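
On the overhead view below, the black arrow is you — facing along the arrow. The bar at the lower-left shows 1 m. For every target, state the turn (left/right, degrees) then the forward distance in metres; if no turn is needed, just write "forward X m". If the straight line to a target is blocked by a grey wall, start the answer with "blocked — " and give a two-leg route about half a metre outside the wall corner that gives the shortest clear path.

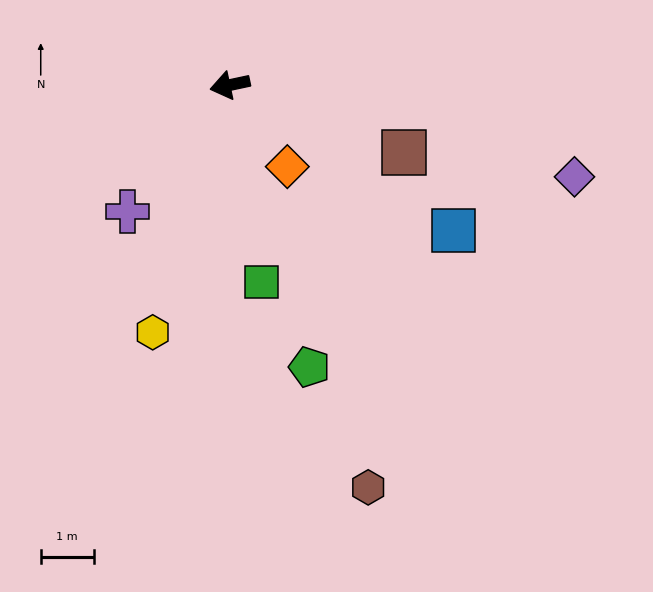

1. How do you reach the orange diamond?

turn left 113°, forward 1.9 m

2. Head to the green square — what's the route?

turn left 87°, forward 3.8 m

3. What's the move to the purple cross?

turn left 39°, forward 3.1 m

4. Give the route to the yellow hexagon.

turn left 61°, forward 4.9 m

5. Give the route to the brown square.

turn left 147°, forward 3.5 m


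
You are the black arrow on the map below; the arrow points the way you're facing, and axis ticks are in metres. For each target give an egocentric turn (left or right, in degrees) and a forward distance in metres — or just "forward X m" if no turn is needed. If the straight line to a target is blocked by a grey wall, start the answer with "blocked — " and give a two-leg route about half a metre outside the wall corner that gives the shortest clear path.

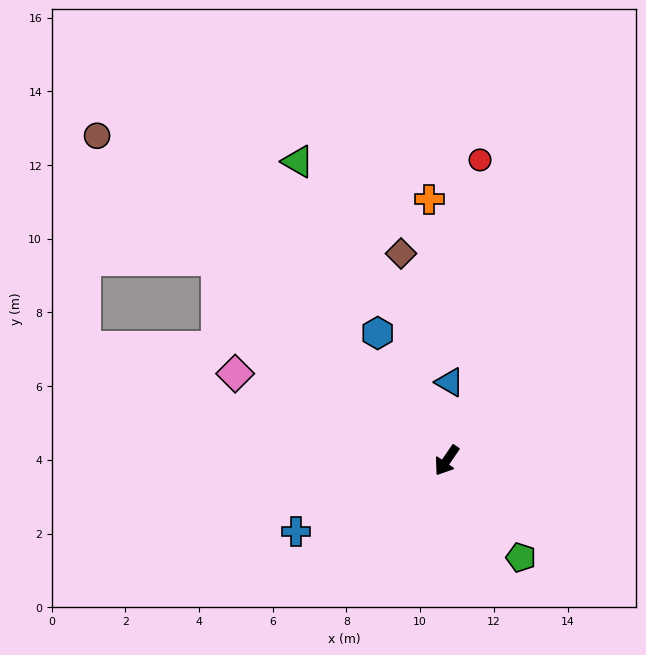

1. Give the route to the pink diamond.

turn right 78°, forward 6.2 m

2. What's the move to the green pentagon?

turn left 72°, forward 3.3 m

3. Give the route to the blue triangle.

turn right 148°, forward 2.1 m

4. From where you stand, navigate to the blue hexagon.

turn right 117°, forward 3.9 m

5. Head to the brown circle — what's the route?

turn right 98°, forward 12.9 m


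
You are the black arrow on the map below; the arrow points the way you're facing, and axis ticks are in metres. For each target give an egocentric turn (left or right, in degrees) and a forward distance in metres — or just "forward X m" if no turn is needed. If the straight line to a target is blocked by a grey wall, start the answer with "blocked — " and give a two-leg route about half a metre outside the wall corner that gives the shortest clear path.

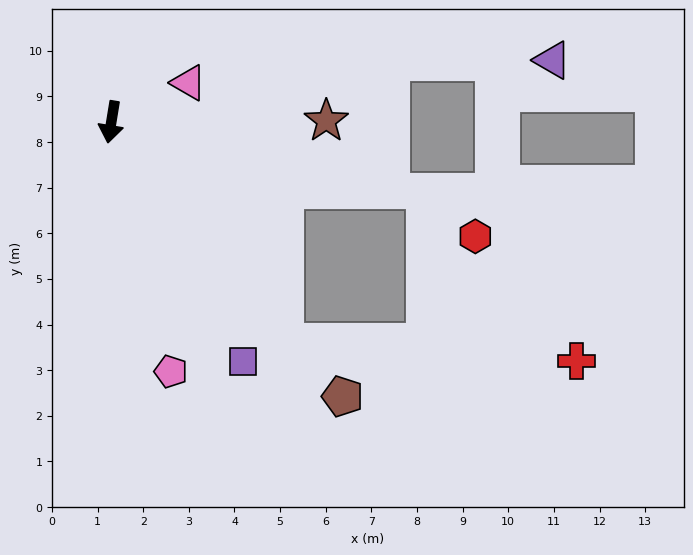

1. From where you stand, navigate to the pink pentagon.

turn left 23°, forward 5.6 m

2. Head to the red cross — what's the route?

blocked — turn left 47°, forward 6.1 m, then turn left 49°, forward 6.4 m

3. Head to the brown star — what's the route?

turn left 100°, forward 4.7 m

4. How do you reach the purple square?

turn left 38°, forward 6.0 m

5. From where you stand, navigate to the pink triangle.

turn left 126°, forward 1.9 m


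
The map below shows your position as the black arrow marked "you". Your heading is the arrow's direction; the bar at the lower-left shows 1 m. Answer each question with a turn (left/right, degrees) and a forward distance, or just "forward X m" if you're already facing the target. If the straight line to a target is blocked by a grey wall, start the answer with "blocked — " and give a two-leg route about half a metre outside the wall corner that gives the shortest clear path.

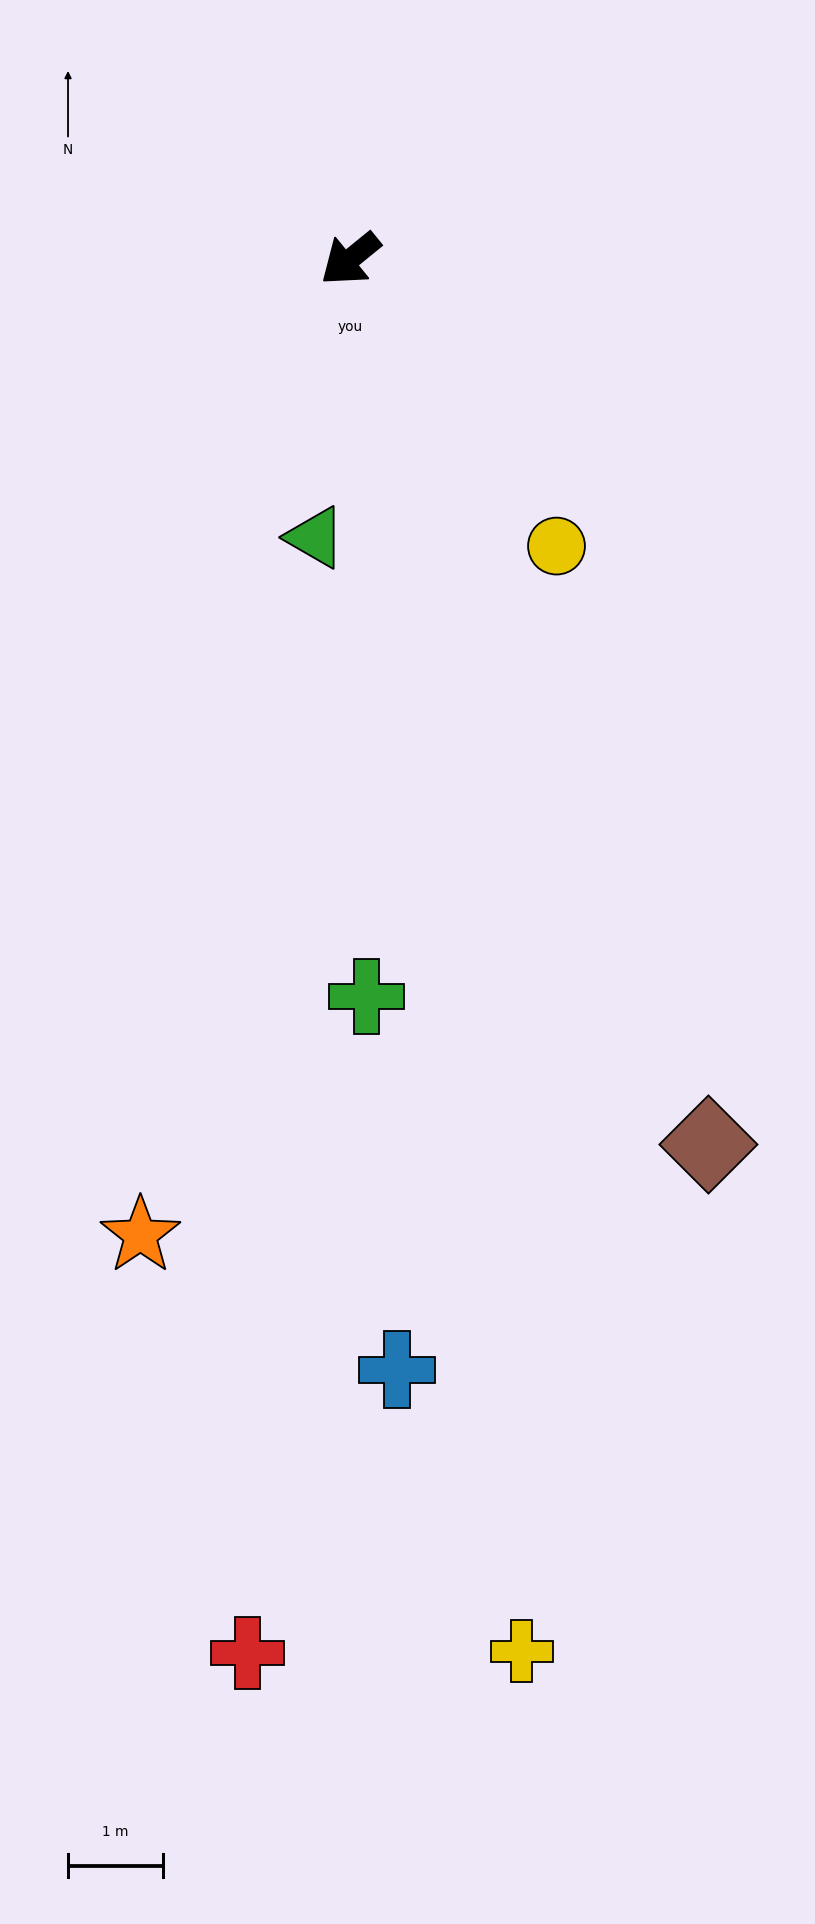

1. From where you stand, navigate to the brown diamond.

turn left 73°, forward 10.0 m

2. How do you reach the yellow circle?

turn left 87°, forward 3.7 m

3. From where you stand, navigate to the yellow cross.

turn left 58°, forward 14.7 m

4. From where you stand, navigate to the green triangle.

turn left 44°, forward 2.9 m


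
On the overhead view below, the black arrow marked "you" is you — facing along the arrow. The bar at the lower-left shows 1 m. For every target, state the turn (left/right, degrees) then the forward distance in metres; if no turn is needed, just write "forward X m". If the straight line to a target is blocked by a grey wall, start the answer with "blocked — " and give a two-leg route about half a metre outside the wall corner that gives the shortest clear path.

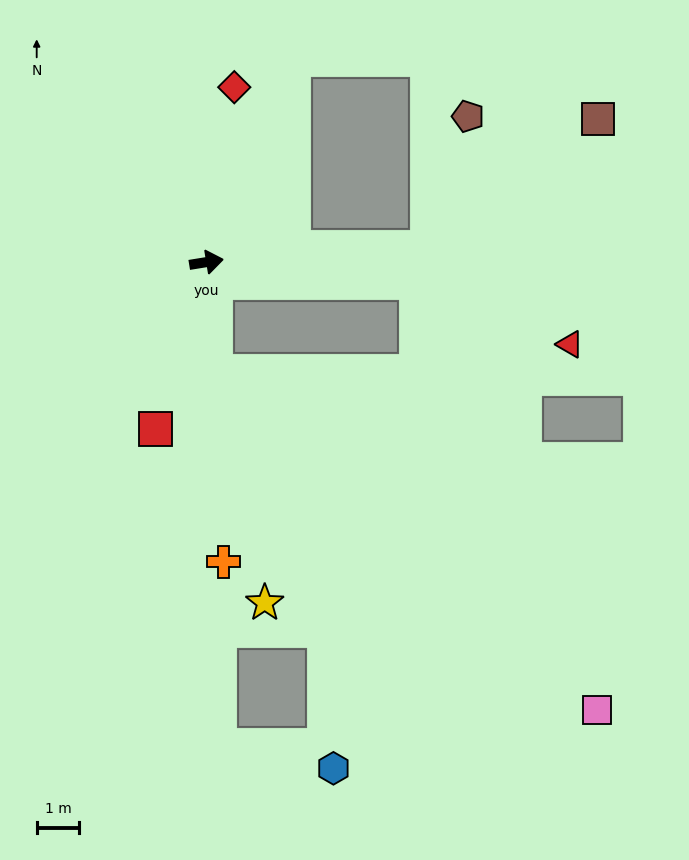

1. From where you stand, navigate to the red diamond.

turn left 72°, forward 4.2 m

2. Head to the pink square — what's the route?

blocked — turn right 95°, forward 2.6 m, then turn left 44°, forward 12.0 m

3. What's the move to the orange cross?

turn right 96°, forward 7.0 m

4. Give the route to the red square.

turn right 116°, forward 4.1 m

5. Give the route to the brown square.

blocked — turn right 5°, forward 5.2 m, then turn left 33°, forward 5.0 m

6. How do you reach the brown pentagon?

blocked — turn right 5°, forward 5.2 m, then turn left 69°, forward 3.2 m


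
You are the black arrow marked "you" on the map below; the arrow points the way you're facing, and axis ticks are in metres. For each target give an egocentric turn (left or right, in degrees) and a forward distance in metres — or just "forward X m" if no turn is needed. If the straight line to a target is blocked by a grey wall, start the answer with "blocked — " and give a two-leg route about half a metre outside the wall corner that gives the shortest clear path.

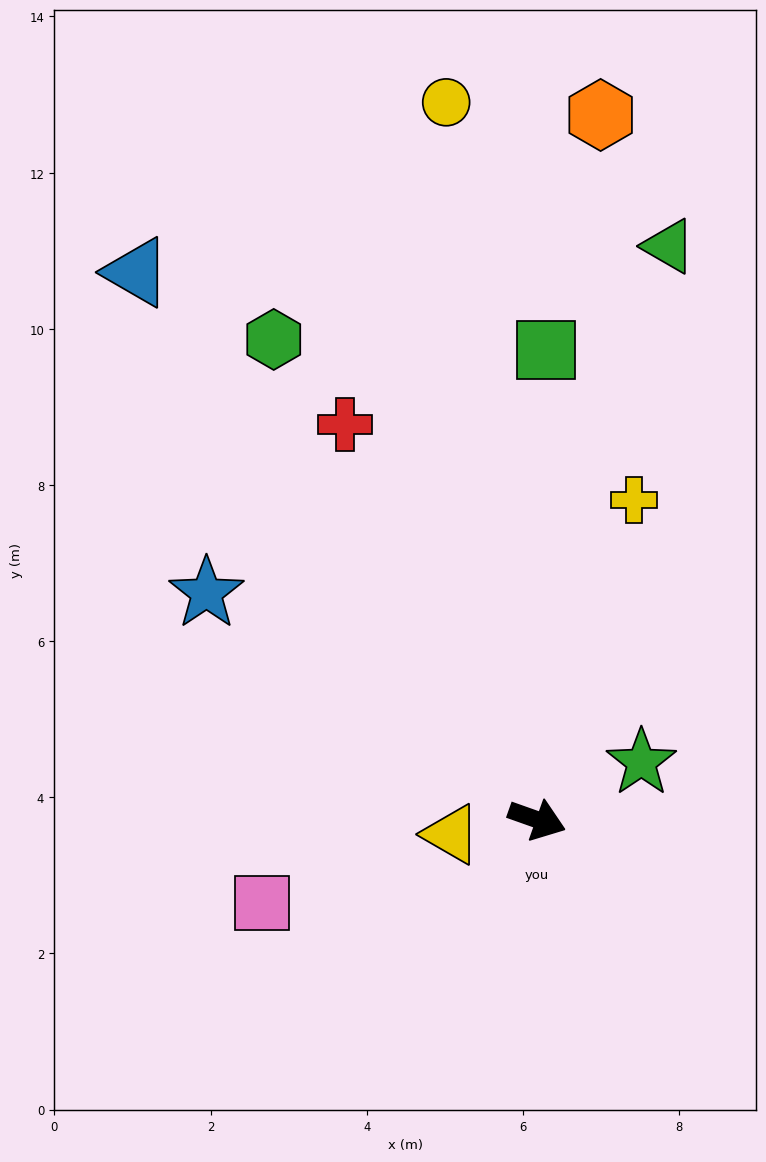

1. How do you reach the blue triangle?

turn left 146°, forward 8.7 m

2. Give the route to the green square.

turn left 108°, forward 6.0 m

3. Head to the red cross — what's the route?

turn left 135°, forward 5.6 m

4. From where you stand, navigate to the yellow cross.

turn left 93°, forward 4.3 m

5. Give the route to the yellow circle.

turn left 117°, forward 9.3 m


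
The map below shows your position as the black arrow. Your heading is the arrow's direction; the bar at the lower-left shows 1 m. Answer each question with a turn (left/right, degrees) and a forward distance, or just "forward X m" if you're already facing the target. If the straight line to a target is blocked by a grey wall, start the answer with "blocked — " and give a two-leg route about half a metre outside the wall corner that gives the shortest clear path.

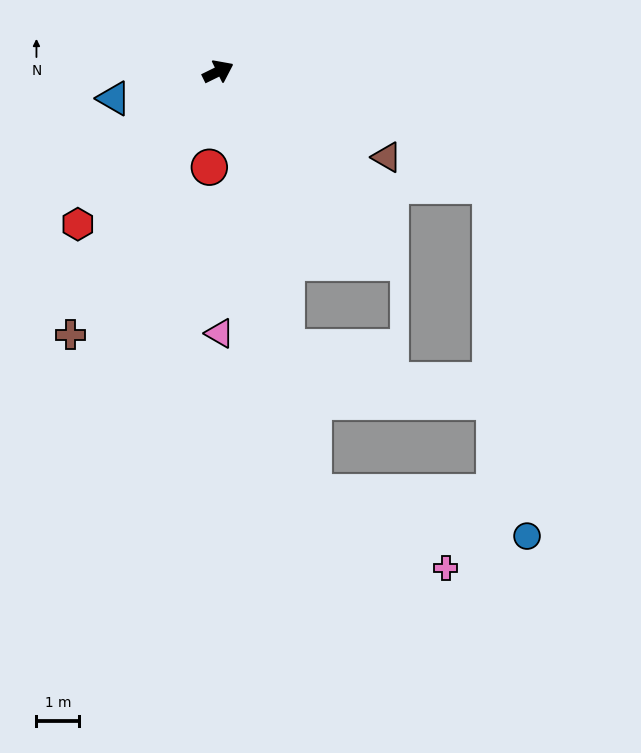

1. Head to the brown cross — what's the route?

turn right 145°, forward 7.1 m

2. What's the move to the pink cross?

blocked — turn right 103°, forward 10.1 m, then turn left 47°, forward 3.6 m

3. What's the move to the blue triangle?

turn left 168°, forward 2.5 m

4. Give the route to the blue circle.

blocked — turn right 103°, forward 10.1 m, then turn left 65°, forward 5.1 m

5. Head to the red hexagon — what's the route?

turn right 159°, forward 4.9 m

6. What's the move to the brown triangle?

turn right 53°, forward 4.4 m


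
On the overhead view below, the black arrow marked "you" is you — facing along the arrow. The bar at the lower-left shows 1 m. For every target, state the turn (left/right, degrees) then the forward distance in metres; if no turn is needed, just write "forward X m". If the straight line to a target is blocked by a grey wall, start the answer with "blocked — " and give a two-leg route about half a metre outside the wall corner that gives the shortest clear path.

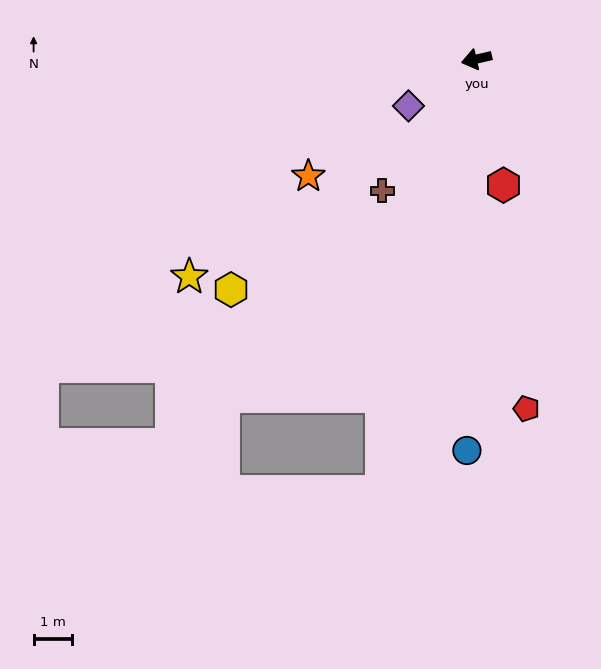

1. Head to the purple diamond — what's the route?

turn left 22°, forward 2.2 m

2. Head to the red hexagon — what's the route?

turn left 89°, forward 3.4 m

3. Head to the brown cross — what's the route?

turn left 41°, forward 4.2 m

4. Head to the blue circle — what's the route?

turn left 76°, forward 10.2 m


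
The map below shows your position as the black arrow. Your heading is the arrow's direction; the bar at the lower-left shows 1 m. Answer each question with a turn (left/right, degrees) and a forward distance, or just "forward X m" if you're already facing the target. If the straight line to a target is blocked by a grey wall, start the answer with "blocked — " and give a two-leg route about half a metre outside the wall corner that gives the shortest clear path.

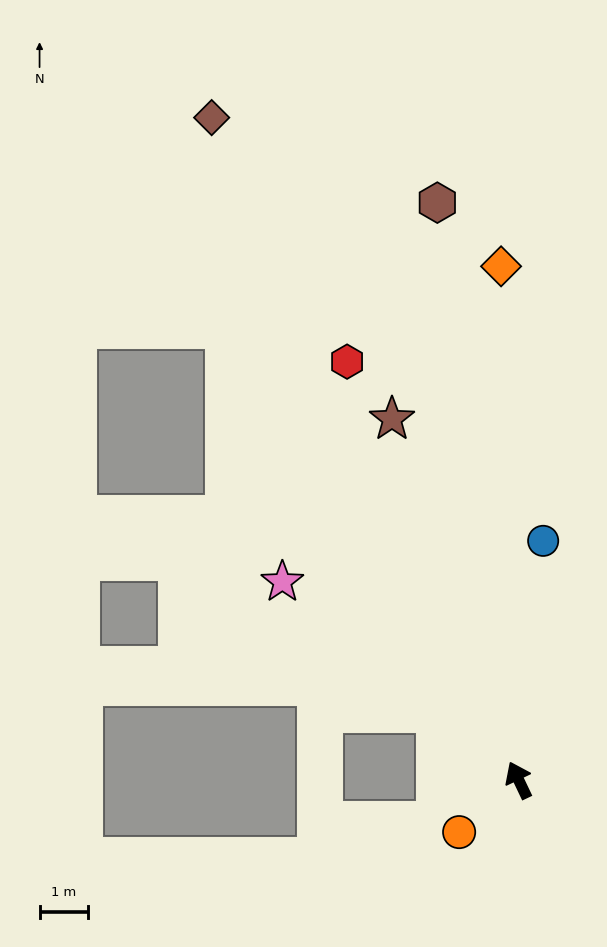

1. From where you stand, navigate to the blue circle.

turn right 31°, forward 4.9 m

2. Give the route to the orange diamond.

turn right 23°, forward 10.6 m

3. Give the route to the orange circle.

turn left 106°, forward 1.6 m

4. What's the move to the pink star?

turn left 25°, forward 6.3 m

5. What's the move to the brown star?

turn right 6°, forward 7.9 m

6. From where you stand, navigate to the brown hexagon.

turn right 17°, forward 12.0 m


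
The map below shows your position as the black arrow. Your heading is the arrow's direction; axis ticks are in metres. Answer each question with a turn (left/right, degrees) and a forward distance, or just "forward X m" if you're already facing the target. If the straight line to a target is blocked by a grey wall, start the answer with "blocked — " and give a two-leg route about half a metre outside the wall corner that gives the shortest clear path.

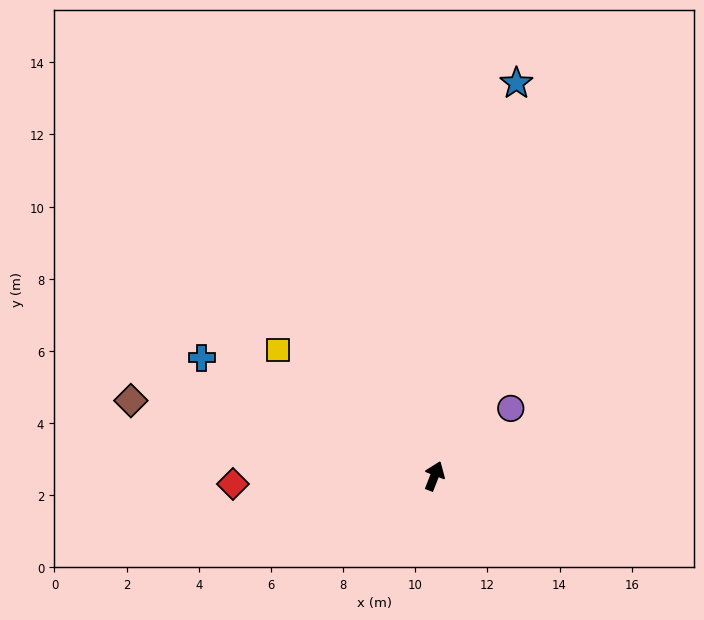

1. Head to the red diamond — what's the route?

turn left 114°, forward 5.6 m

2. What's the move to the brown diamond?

turn left 97°, forward 8.7 m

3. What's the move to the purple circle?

turn right 27°, forward 2.8 m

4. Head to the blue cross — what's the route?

turn left 85°, forward 7.2 m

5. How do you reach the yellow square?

turn left 72°, forward 5.6 m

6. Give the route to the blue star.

turn left 10°, forward 11.1 m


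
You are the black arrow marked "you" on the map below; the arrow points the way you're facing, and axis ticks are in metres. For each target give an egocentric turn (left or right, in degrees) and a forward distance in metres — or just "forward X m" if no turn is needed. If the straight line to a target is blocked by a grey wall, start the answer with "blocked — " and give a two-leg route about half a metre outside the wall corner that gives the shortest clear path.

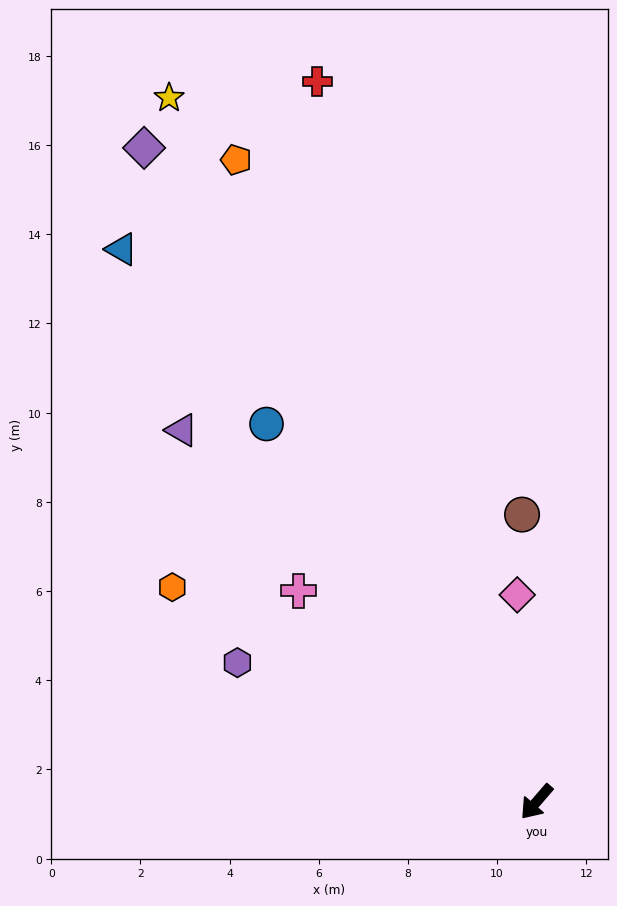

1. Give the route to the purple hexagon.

turn right 74°, forward 7.4 m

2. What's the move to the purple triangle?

turn right 96°, forward 11.5 m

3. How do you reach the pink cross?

turn right 91°, forward 7.1 m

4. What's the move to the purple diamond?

turn right 108°, forward 17.1 m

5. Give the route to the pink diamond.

turn right 134°, forward 4.7 m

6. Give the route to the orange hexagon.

turn right 80°, forward 9.5 m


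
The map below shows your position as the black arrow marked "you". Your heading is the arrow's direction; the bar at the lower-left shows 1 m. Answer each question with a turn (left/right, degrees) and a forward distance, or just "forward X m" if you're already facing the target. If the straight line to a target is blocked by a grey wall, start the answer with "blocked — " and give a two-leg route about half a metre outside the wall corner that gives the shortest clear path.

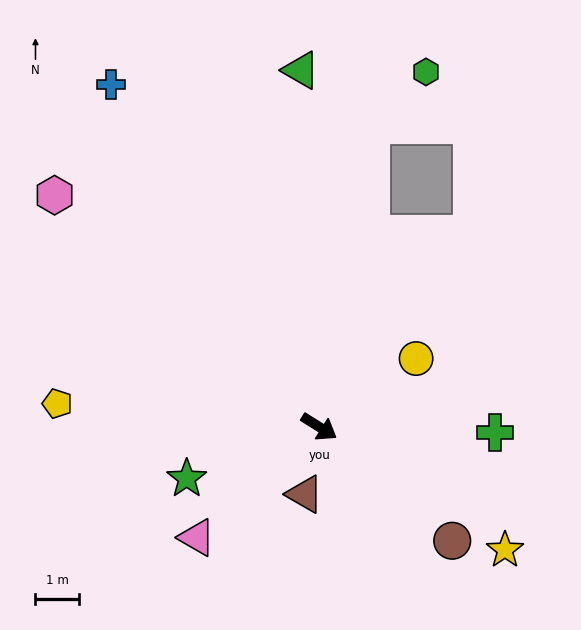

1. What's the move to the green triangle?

turn left 125°, forward 8.2 m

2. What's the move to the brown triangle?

turn right 70°, forward 1.6 m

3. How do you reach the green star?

turn right 127°, forward 3.3 m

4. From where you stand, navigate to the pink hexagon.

turn left 171°, forward 8.1 m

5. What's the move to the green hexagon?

blocked — turn left 112°, forward 7.1 m, then turn right 36°, forward 1.8 m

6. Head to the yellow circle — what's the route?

turn left 67°, forward 2.7 m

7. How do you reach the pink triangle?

turn right 106°, forward 3.8 m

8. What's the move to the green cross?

turn left 30°, forward 4.1 m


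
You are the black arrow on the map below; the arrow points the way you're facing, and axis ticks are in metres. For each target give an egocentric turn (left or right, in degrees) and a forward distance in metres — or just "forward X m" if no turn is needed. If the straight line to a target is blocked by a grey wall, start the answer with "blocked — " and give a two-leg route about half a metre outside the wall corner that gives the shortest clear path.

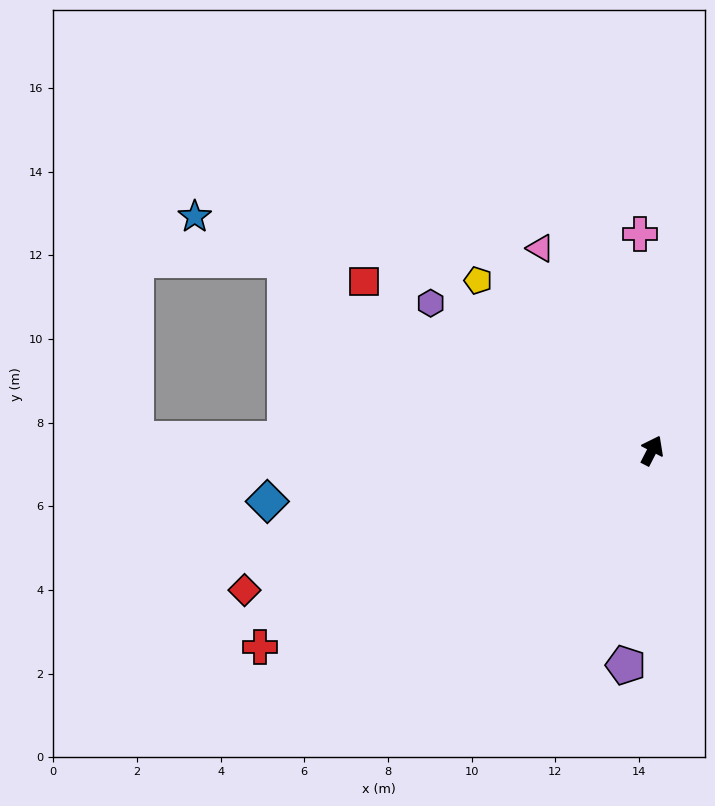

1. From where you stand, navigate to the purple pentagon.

turn right 160°, forward 5.2 m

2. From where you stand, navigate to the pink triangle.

turn left 56°, forward 5.5 m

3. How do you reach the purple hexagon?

turn left 84°, forward 6.4 m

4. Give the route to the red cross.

turn left 144°, forward 10.5 m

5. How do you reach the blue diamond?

turn left 125°, forward 9.3 m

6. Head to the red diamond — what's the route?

turn left 136°, forward 10.3 m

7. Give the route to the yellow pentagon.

turn left 73°, forward 5.8 m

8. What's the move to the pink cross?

turn left 30°, forward 5.2 m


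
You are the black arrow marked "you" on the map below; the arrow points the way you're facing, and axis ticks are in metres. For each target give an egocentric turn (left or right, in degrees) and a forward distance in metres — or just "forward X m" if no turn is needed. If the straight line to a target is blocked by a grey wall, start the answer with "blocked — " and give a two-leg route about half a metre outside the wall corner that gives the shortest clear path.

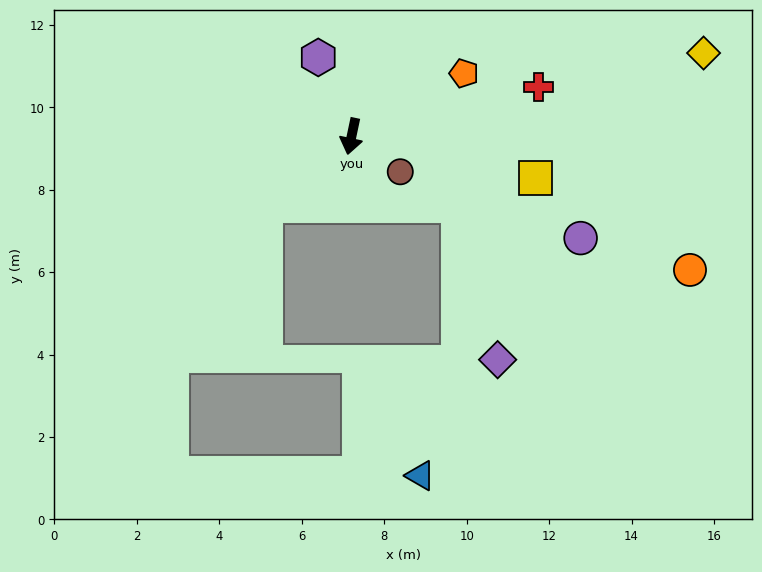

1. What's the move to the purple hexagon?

turn right 145°, forward 2.1 m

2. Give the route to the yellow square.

turn left 89°, forward 4.6 m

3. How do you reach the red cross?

turn left 117°, forward 4.7 m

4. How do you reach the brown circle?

turn left 66°, forward 1.5 m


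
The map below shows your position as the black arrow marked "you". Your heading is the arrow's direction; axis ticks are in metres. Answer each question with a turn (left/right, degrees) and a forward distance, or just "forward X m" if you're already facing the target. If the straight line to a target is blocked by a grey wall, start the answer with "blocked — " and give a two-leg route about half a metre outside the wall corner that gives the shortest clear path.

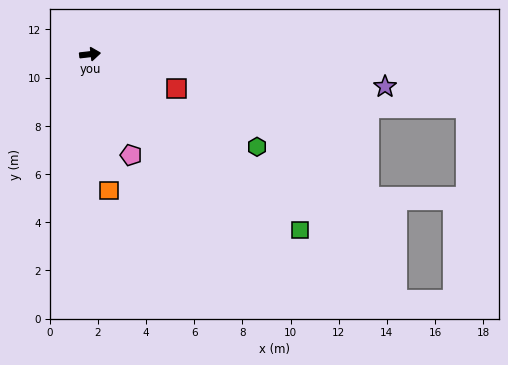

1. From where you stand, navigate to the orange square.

turn right 89°, forward 5.7 m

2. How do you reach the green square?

turn right 46°, forward 11.4 m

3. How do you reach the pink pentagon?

turn right 74°, forward 4.5 m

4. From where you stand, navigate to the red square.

turn right 28°, forward 3.9 m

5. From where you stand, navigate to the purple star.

turn right 13°, forward 12.3 m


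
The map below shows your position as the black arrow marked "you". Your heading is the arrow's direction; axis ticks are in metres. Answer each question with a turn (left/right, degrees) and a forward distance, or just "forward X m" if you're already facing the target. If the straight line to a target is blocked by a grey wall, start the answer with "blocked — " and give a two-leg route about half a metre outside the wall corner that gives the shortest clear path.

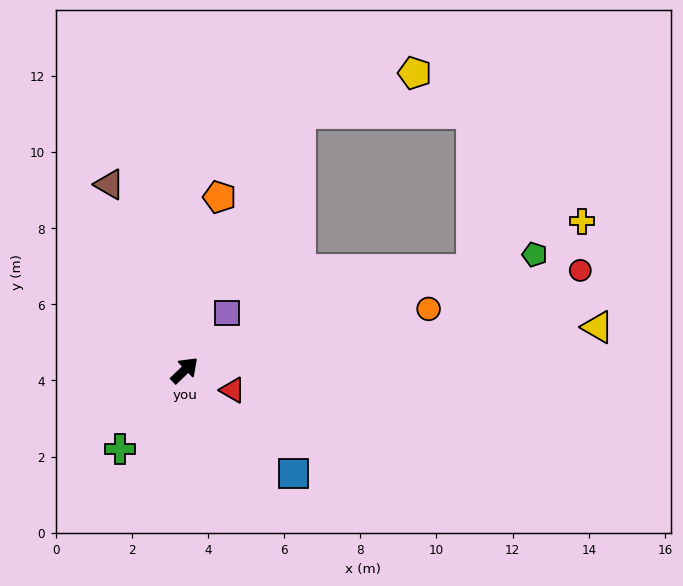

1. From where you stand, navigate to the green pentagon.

turn right 25°, forward 9.7 m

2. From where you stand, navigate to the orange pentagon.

turn left 35°, forward 4.6 m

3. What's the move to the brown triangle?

turn left 68°, forward 5.3 m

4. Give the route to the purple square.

turn left 9°, forward 1.9 m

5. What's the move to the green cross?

turn right 173°, forward 2.7 m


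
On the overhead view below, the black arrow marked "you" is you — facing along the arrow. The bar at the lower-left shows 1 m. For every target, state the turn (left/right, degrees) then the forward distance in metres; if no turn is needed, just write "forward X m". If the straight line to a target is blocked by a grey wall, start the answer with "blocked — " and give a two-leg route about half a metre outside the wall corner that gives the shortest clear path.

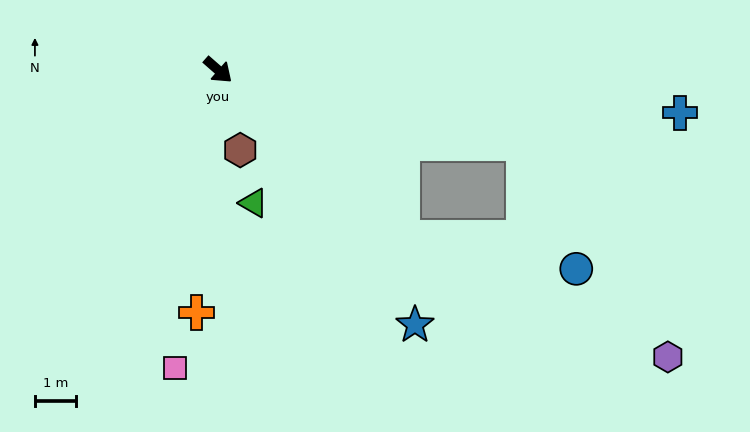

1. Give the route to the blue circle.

blocked — forward 6.1 m, then turn left 31°, forward 4.3 m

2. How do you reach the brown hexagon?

turn right 33°, forward 2.0 m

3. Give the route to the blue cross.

turn left 36°, forward 11.4 m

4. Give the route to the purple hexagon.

blocked — forward 6.1 m, then turn left 17°, forward 7.1 m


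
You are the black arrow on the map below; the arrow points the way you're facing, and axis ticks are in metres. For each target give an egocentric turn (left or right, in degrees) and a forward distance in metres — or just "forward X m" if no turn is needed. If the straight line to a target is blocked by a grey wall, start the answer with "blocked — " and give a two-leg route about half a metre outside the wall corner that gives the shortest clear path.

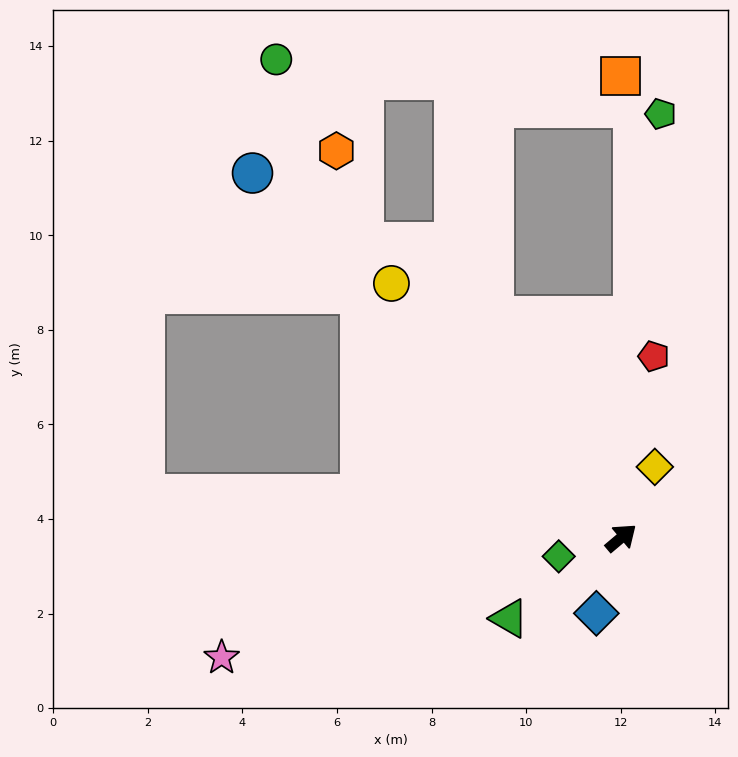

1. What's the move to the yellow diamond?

turn left 24°, forward 1.7 m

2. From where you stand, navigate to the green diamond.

turn left 156°, forward 1.4 m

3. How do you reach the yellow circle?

turn left 92°, forward 7.2 m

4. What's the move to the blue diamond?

turn right 148°, forward 1.7 m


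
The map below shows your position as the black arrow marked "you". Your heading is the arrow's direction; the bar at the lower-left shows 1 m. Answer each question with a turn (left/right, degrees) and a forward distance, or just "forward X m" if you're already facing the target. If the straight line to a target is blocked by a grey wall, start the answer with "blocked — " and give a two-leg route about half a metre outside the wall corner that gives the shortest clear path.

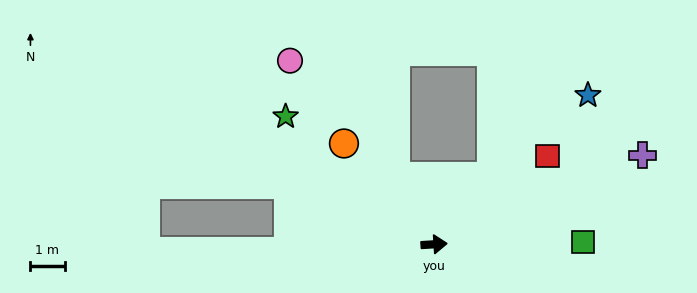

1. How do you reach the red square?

turn left 34°, forward 4.2 m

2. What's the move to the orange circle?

turn left 128°, forward 4.0 m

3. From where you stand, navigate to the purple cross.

turn left 20°, forward 6.6 m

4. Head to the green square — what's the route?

turn right 3°, forward 4.4 m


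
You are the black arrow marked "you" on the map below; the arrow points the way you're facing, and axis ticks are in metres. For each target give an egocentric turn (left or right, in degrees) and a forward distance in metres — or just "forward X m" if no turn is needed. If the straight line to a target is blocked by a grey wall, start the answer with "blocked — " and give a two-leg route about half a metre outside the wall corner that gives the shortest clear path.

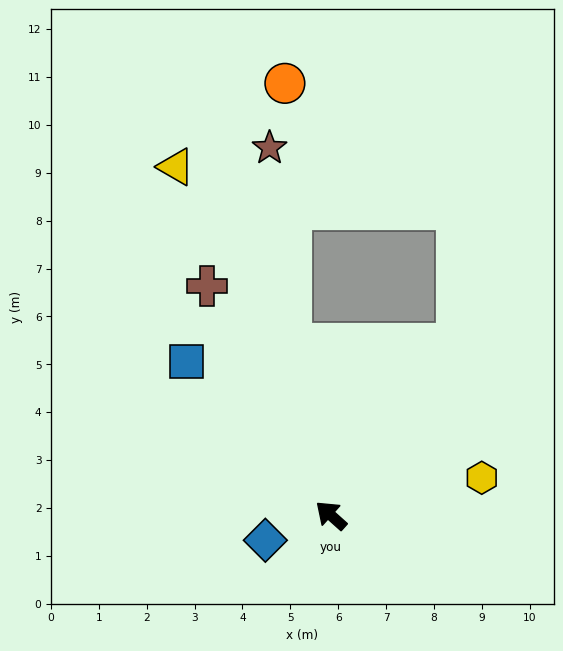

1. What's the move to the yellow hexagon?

turn right 124°, forward 3.2 m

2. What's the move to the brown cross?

turn right 20°, forward 5.4 m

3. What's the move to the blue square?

turn right 5°, forward 4.4 m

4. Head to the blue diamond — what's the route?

turn left 63°, forward 1.5 m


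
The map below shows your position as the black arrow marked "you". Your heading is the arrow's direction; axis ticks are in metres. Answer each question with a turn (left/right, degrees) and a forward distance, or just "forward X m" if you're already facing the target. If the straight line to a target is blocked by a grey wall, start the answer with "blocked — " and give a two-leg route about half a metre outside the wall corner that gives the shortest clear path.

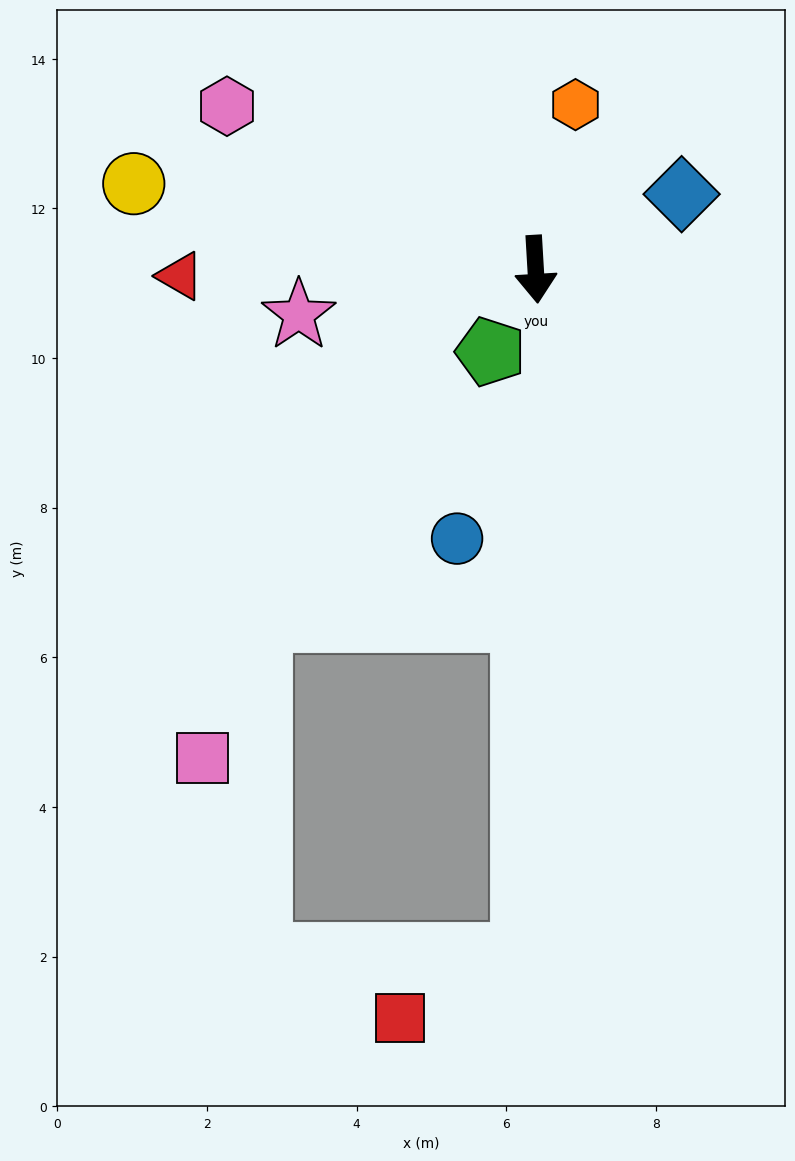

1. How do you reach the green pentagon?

turn right 32°, forward 1.3 m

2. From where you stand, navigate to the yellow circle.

turn right 105°, forward 5.5 m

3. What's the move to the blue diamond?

turn left 114°, forward 2.2 m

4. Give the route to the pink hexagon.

turn right 121°, forward 4.7 m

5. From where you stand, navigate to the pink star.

turn right 82°, forward 3.2 m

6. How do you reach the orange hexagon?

turn left 163°, forward 2.3 m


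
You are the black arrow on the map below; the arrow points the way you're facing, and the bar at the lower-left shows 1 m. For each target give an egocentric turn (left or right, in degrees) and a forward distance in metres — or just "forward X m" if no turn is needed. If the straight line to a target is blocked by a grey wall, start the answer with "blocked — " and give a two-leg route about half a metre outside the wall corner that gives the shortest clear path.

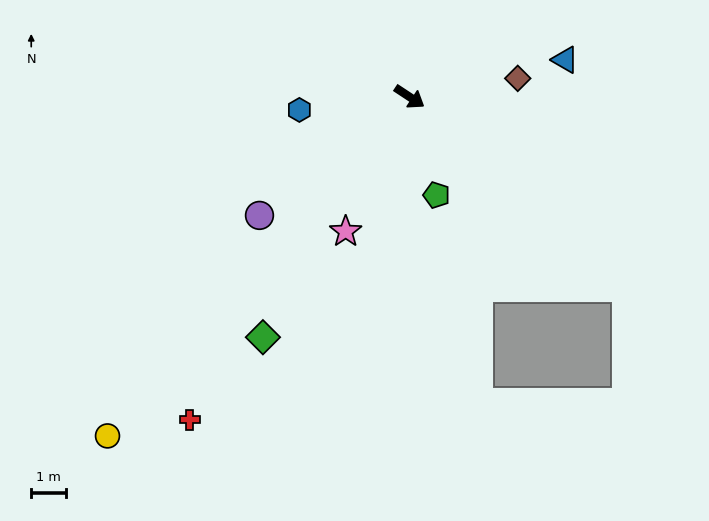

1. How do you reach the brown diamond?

turn left 43°, forward 3.1 m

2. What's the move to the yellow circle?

turn right 98°, forward 13.0 m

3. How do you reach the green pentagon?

turn right 41°, forward 2.9 m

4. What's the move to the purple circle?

turn right 108°, forward 5.5 m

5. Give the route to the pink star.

turn right 82°, forward 4.3 m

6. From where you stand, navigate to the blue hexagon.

turn right 140°, forward 3.2 m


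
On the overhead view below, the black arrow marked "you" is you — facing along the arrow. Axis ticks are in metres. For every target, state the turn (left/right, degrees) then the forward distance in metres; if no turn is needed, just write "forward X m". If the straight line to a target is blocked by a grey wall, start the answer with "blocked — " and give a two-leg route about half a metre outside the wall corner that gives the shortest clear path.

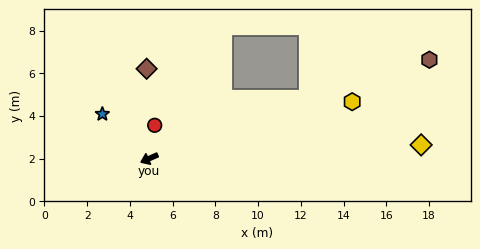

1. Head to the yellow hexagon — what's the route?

turn left 172°, forward 9.9 m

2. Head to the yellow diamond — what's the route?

turn left 159°, forward 12.7 m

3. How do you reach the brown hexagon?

turn left 176°, forward 13.9 m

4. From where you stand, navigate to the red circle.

turn right 123°, forward 1.6 m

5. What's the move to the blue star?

turn right 67°, forward 3.0 m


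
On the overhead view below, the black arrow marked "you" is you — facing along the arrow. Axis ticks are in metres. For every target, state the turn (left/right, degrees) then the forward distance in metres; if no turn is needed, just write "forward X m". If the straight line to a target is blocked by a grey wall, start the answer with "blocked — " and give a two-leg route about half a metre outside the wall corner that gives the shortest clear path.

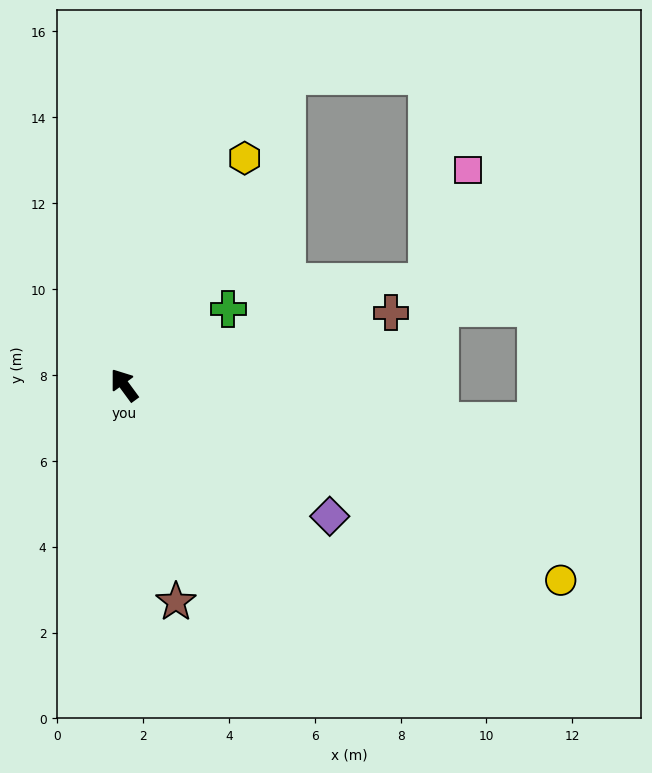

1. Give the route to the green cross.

turn right 90°, forward 3.0 m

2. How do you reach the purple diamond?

turn right 159°, forward 5.7 m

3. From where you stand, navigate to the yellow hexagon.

turn right 64°, forward 6.0 m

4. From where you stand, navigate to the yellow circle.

turn right 150°, forward 11.1 m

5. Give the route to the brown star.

turn left 157°, forward 5.2 m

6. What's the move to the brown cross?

turn right 111°, forward 6.4 m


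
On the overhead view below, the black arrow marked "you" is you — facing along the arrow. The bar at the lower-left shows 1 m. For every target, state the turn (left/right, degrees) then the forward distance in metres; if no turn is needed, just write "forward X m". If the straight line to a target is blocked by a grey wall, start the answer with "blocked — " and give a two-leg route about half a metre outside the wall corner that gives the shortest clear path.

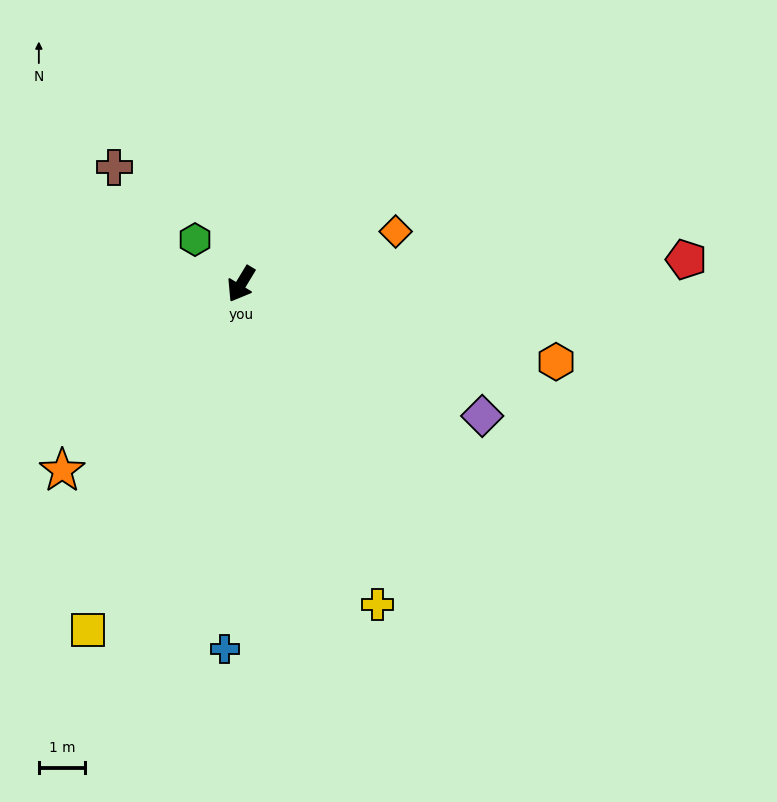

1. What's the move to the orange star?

turn right 13°, forward 5.6 m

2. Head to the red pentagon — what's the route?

turn left 124°, forward 9.6 m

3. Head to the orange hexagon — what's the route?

turn left 107°, forward 7.0 m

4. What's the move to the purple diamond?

turn left 92°, forward 5.9 m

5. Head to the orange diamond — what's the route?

turn left 140°, forward 3.5 m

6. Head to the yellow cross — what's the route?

turn left 54°, forward 7.5 m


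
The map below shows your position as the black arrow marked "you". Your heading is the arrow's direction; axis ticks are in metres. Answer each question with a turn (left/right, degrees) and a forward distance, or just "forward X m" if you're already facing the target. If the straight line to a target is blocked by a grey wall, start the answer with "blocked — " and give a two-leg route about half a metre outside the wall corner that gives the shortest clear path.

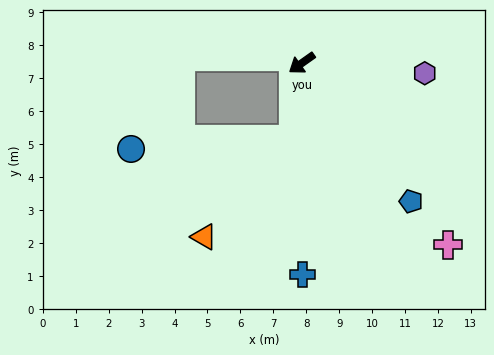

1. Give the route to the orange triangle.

blocked — turn left 48°, forward 2.3 m, then turn right 35°, forward 4.0 m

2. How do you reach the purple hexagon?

turn left 140°, forward 3.7 m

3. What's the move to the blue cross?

turn left 55°, forward 6.4 m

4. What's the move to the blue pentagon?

turn left 93°, forward 5.3 m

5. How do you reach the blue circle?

blocked — turn left 48°, forward 2.3 m, then turn right 80°, forward 4.9 m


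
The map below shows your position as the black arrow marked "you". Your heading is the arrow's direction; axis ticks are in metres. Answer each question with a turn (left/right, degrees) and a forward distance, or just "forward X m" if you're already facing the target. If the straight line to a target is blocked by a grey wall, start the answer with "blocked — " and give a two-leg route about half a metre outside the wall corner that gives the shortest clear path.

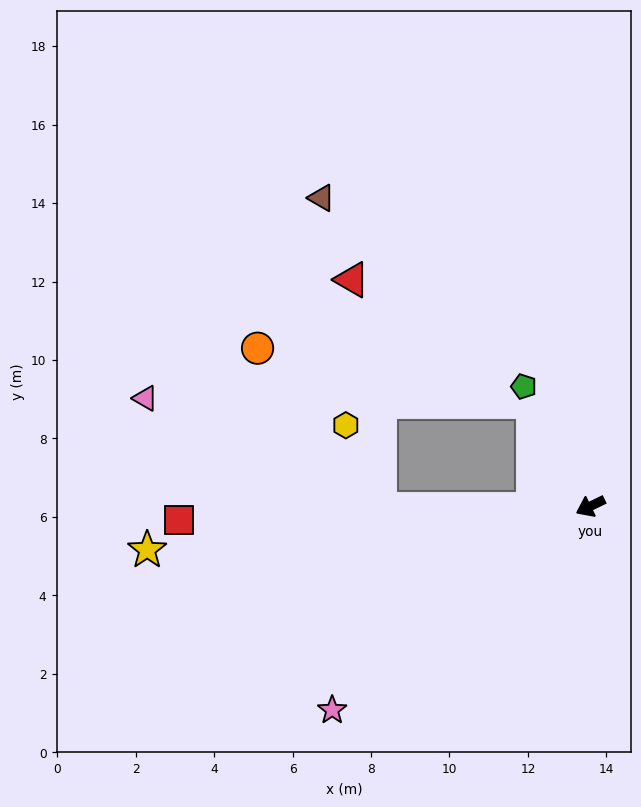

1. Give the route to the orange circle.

blocked — turn right 25°, forward 5.3 m, then turn right 53°, forward 5.2 m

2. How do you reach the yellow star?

turn right 20°, forward 11.4 m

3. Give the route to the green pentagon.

turn right 87°, forward 3.5 m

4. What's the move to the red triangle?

blocked — turn right 25°, forward 5.3 m, then turn right 84°, forward 5.9 m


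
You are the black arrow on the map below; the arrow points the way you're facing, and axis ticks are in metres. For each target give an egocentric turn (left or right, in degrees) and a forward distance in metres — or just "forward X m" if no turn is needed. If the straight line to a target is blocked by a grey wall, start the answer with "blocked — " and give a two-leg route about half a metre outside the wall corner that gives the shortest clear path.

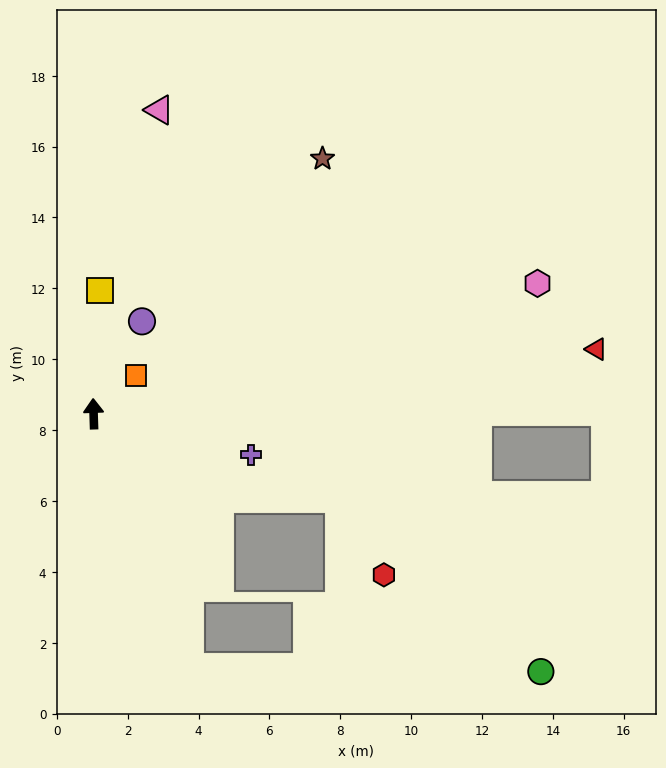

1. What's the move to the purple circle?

turn right 30°, forward 2.9 m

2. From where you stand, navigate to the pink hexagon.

turn right 75°, forward 13.1 m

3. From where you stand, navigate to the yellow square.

turn right 5°, forward 3.5 m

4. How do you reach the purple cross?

turn right 106°, forward 4.6 m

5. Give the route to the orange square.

turn right 50°, forward 1.6 m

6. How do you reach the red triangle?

turn right 85°, forward 14.3 m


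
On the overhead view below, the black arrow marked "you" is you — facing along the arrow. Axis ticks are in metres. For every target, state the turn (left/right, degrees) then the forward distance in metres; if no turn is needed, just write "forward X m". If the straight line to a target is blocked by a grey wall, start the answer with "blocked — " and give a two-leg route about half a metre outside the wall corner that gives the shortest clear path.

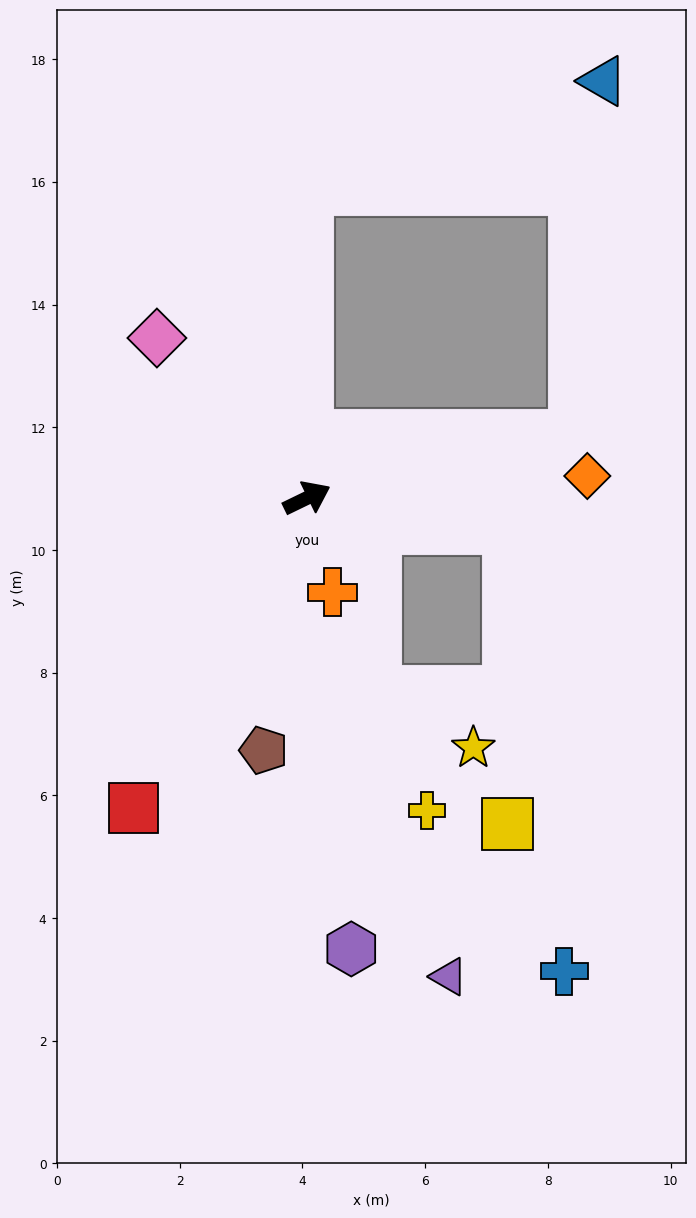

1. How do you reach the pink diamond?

turn left 107°, forward 3.6 m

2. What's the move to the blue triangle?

blocked — turn left 64°, forward 5.0 m, then turn right 70°, forward 5.1 m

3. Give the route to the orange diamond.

turn right 21°, forward 4.6 m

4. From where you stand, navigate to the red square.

turn right 145°, forward 5.8 m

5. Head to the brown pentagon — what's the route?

turn right 126°, forward 4.2 m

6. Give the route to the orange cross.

turn right 101°, forward 1.6 m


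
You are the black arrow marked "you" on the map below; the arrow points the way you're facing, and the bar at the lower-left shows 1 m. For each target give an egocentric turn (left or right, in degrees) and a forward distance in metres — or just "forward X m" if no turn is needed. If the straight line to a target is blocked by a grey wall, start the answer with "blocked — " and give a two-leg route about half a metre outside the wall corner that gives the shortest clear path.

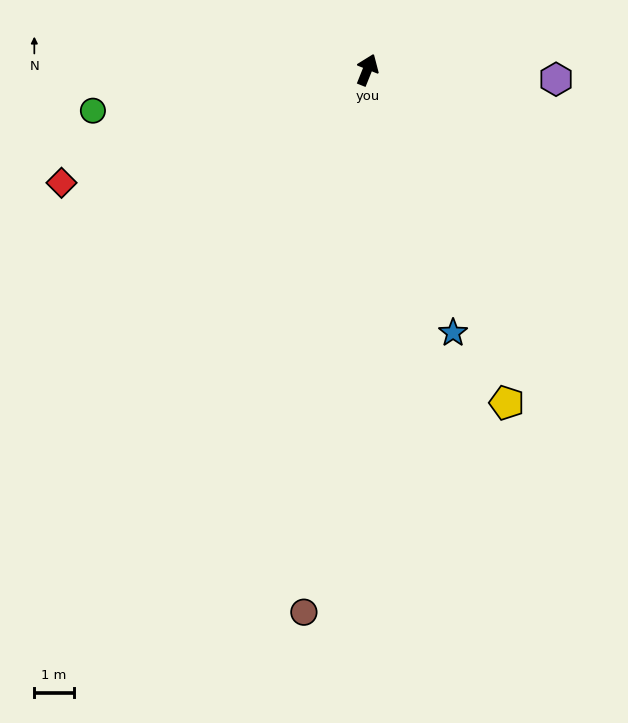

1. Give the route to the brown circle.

turn right 165°, forward 13.8 m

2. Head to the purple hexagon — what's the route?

turn right 71°, forward 4.8 m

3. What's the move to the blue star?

turn right 140°, forward 7.0 m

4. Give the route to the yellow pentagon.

turn right 135°, forward 9.1 m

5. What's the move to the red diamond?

turn left 132°, forward 8.2 m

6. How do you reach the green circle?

turn left 120°, forward 7.0 m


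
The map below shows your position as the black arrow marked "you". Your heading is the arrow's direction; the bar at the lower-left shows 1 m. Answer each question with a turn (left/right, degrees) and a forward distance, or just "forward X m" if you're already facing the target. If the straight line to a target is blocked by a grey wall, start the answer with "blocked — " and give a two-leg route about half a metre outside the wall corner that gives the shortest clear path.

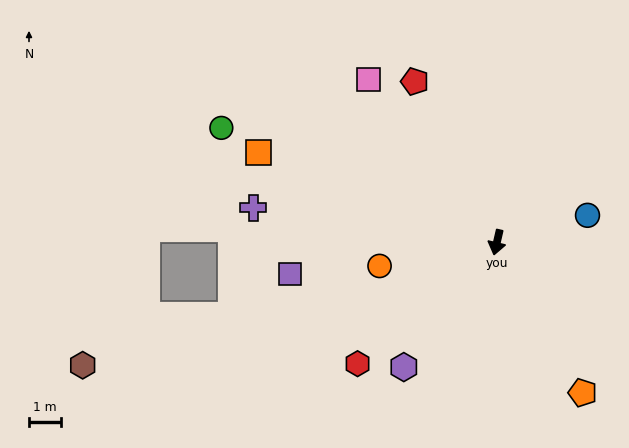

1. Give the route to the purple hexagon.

turn right 24°, forward 4.9 m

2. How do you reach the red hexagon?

turn right 36°, forward 5.8 m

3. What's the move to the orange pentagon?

turn left 43°, forward 5.4 m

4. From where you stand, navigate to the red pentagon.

turn right 140°, forward 5.6 m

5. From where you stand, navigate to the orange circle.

turn right 66°, forward 3.7 m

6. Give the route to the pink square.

turn right 129°, forward 6.5 m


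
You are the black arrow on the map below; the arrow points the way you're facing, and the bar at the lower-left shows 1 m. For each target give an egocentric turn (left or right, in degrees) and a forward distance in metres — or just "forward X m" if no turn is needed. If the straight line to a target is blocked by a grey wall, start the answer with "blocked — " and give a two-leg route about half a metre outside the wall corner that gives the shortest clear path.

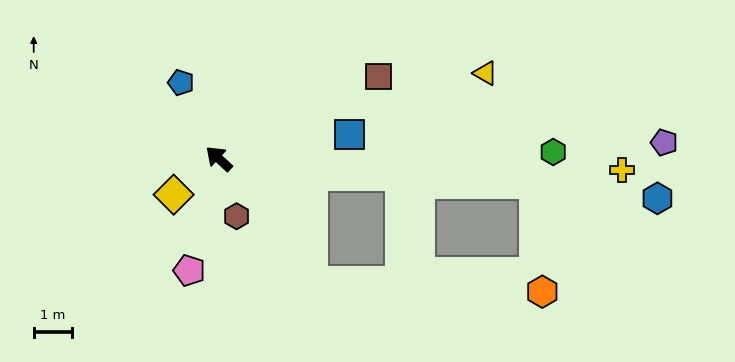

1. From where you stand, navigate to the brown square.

turn right 110°, forward 4.6 m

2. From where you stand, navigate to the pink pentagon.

turn left 118°, forward 3.0 m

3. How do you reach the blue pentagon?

turn right 21°, forward 2.2 m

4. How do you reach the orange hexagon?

blocked — turn left 169°, forward 4.0 m, then turn left 51°, forward 6.0 m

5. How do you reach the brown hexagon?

turn left 150°, forward 1.6 m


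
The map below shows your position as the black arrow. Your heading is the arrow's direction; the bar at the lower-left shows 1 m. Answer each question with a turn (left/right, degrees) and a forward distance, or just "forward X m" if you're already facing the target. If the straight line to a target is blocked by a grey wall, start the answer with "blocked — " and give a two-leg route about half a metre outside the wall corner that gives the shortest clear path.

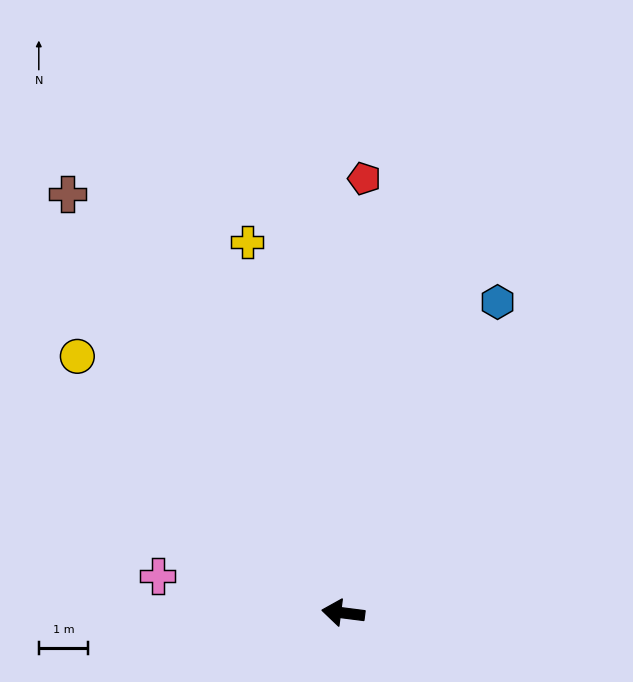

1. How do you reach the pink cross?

turn right 4°, forward 3.8 m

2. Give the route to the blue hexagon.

turn right 109°, forward 7.0 m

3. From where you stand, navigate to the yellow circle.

turn right 37°, forward 7.4 m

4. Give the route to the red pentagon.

turn right 86°, forward 8.8 m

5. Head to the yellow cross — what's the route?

turn right 68°, forward 7.7 m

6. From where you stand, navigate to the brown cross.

turn right 49°, forward 10.1 m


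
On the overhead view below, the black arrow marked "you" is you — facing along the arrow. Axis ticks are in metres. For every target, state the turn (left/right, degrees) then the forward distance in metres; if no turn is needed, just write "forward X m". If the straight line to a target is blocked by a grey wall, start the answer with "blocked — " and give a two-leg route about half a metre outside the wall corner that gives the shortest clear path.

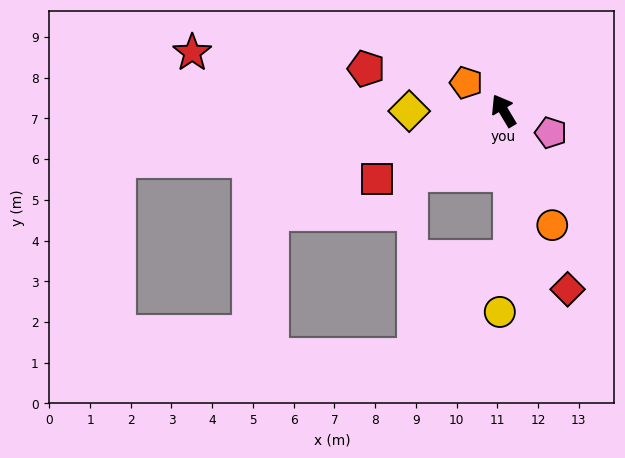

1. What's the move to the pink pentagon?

turn right 146°, forward 1.3 m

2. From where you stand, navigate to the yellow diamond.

turn left 60°, forward 2.3 m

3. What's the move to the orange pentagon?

turn left 23°, forward 1.1 m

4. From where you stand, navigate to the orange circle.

turn left 172°, forward 3.1 m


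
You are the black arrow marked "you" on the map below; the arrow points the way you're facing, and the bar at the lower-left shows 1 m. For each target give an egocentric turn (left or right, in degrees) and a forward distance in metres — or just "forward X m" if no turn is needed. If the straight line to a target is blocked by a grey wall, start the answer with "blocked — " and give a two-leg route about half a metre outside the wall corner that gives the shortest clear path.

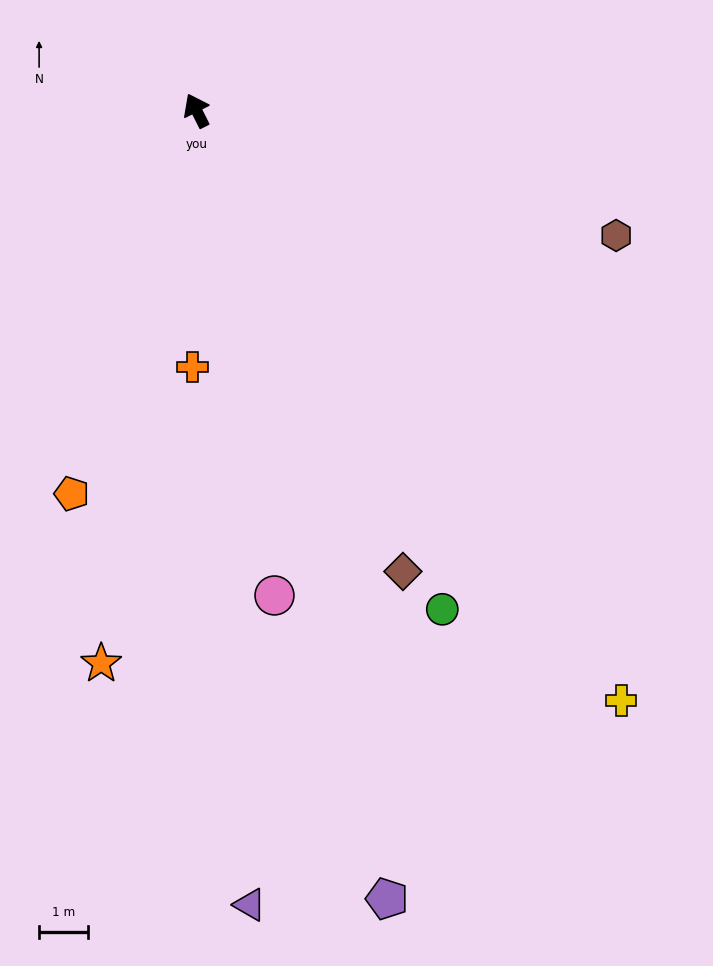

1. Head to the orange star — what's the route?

turn left 144°, forward 11.4 m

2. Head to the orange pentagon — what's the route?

turn left 135°, forward 8.2 m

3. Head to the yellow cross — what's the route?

turn right 171°, forward 14.8 m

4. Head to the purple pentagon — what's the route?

turn left 167°, forward 16.5 m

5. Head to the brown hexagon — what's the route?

turn right 133°, forward 8.9 m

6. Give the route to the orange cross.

turn left 152°, forward 5.2 m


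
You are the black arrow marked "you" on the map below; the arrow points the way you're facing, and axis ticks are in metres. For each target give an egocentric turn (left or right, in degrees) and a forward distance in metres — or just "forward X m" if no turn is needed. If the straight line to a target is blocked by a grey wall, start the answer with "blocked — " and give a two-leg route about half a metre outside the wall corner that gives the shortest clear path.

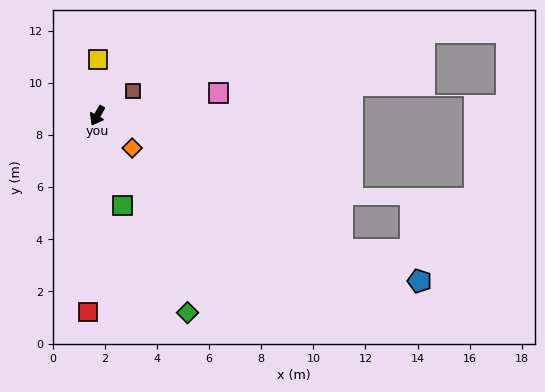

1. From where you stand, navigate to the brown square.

turn left 154°, forward 1.7 m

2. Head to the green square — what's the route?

turn left 45°, forward 3.6 m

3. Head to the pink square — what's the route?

turn left 130°, forward 4.7 m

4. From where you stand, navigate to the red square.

turn left 26°, forward 7.5 m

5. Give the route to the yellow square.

turn right 152°, forward 2.2 m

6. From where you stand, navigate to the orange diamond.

turn left 76°, forward 1.8 m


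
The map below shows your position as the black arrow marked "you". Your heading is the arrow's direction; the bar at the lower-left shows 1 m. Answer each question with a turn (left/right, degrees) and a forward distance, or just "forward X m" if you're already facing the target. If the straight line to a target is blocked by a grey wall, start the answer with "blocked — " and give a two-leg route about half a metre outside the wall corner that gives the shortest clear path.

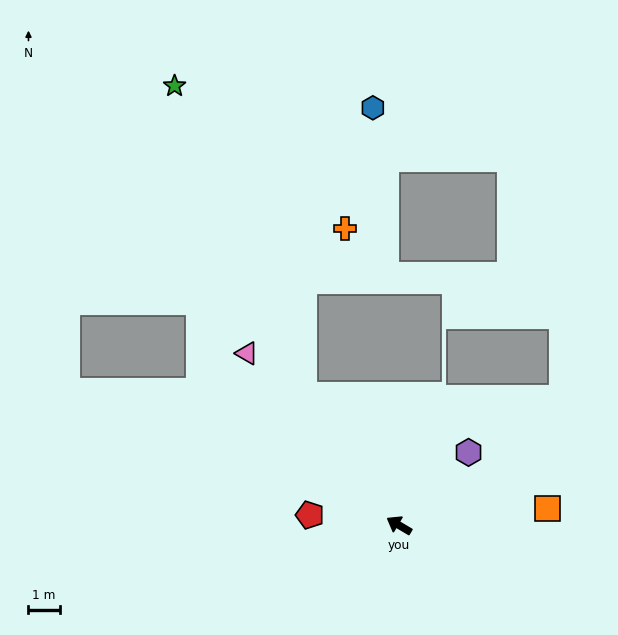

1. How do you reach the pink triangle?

turn right 18°, forward 7.3 m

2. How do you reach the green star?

blocked — turn right 23°, forward 5.2 m, then turn right 14°, forward 10.7 m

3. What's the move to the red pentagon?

turn left 24°, forward 2.9 m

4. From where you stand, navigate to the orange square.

turn right 143°, forward 4.8 m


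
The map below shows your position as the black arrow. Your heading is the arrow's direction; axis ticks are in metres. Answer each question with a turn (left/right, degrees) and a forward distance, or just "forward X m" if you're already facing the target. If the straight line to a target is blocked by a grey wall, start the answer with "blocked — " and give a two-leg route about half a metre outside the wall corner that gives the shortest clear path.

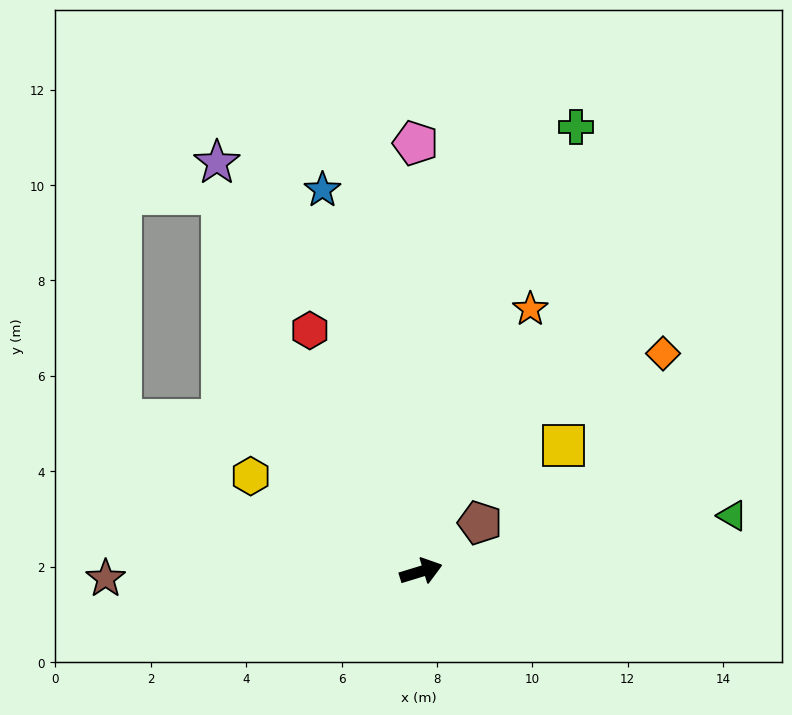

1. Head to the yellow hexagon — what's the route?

turn left 134°, forward 4.1 m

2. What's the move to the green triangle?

turn right 7°, forward 6.6 m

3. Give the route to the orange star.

turn left 50°, forward 6.0 m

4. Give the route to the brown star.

turn left 164°, forward 6.6 m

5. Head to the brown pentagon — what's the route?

turn left 23°, forward 1.6 m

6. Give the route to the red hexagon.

turn left 98°, forward 5.6 m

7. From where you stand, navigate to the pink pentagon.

turn left 74°, forward 9.0 m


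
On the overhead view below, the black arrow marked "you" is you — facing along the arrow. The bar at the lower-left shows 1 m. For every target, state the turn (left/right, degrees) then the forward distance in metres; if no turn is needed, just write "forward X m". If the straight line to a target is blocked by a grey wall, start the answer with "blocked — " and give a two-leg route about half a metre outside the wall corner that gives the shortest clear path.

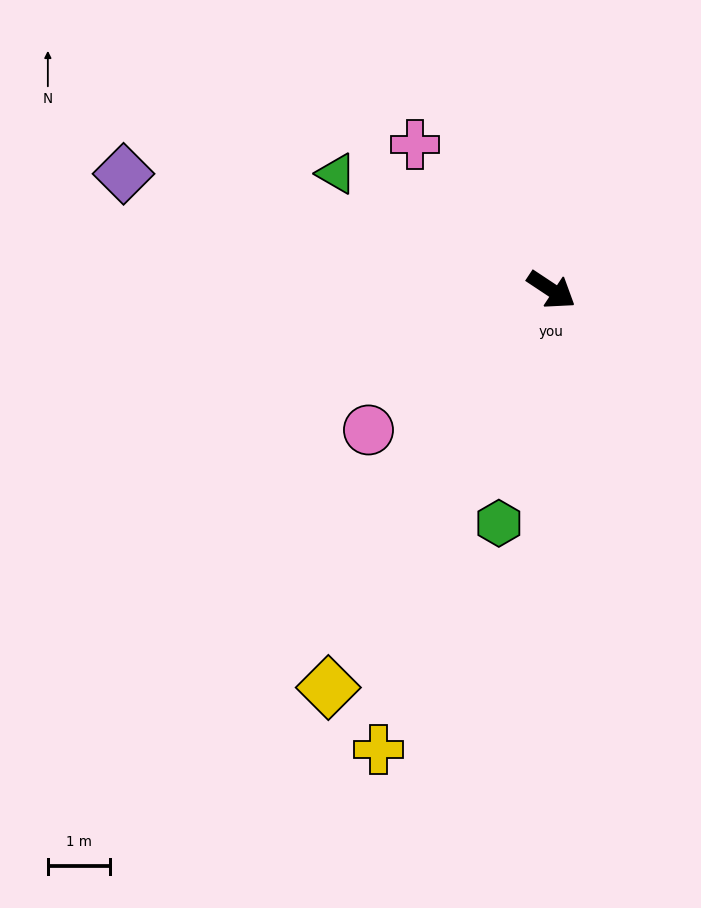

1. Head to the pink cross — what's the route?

turn left 167°, forward 3.2 m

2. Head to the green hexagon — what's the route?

turn right 69°, forward 3.9 m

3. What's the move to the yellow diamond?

turn right 86°, forward 7.4 m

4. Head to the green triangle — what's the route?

turn right 175°, forward 4.0 m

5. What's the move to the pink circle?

turn right 109°, forward 3.7 m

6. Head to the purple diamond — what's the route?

turn right 162°, forward 7.2 m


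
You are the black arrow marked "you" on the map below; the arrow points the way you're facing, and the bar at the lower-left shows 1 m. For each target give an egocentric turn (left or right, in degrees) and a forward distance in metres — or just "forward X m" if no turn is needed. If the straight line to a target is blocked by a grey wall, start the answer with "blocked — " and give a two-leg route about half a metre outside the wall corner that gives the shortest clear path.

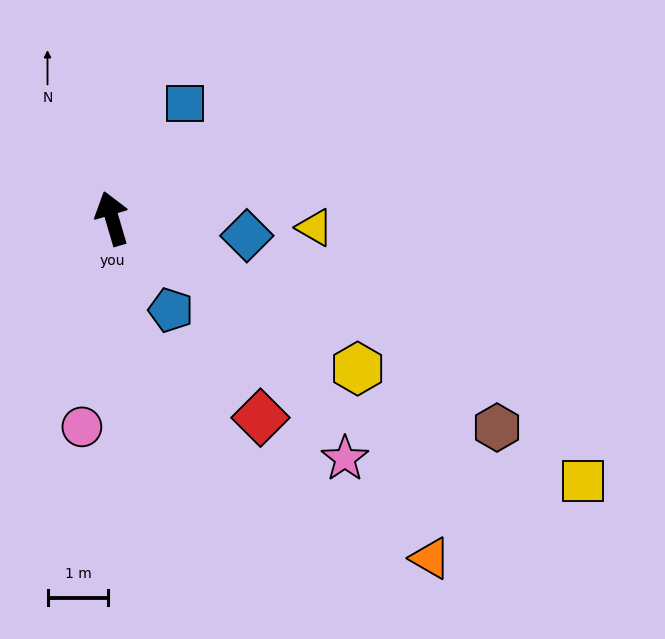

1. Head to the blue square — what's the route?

turn right 49°, forward 2.2 m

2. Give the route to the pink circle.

turn left 155°, forward 3.5 m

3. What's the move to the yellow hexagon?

turn right 138°, forward 4.7 m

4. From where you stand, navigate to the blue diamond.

turn right 114°, forward 2.2 m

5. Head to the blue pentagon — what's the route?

turn right 164°, forward 1.8 m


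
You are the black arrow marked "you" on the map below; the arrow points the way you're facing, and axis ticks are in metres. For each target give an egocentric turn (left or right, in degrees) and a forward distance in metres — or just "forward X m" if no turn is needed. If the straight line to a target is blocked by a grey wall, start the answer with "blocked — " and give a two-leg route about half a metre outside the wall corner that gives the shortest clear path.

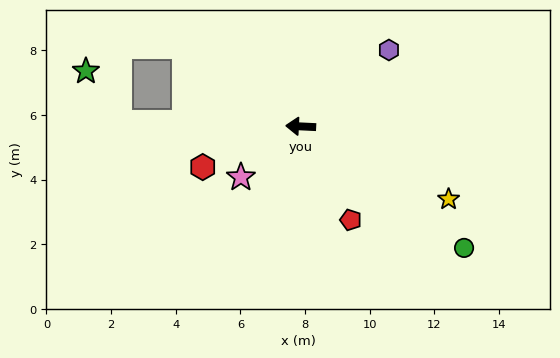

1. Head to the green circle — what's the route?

turn left 146°, forward 6.3 m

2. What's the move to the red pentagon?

turn left 121°, forward 3.3 m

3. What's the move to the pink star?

turn left 43°, forward 2.4 m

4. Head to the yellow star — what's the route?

turn left 157°, forward 5.1 m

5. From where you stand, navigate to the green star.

blocked — forward 5.6 m, then turn right 55°, forward 1.9 m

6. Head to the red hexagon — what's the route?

turn left 25°, forward 3.3 m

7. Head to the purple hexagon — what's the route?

turn right 136°, forward 3.6 m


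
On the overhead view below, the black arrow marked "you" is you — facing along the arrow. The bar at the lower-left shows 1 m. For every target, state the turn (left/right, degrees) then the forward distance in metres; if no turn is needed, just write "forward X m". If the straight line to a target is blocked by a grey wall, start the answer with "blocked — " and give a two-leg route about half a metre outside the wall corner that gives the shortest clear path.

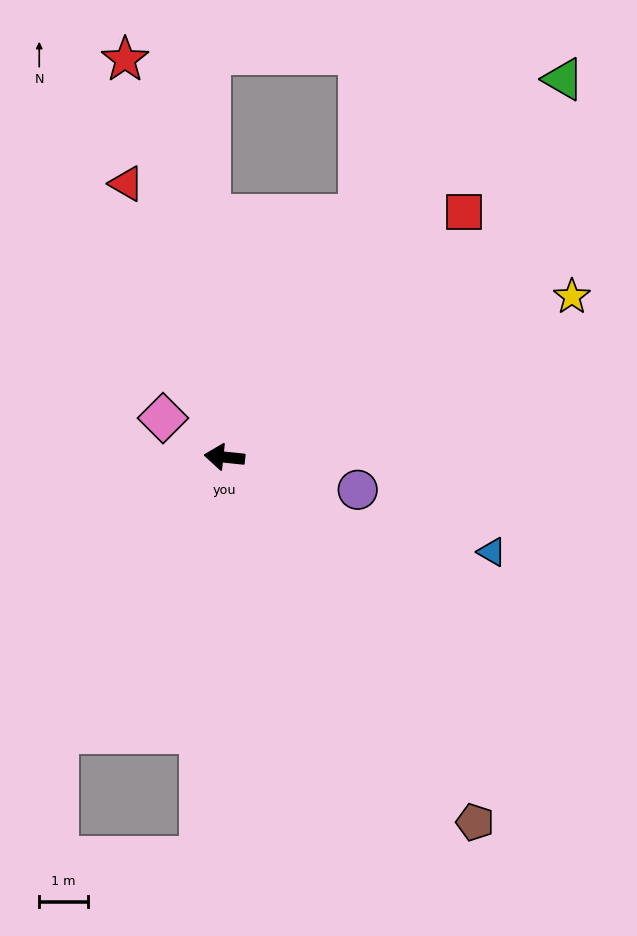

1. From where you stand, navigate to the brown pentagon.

turn left 130°, forward 9.1 m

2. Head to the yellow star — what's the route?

turn right 149°, forward 7.9 m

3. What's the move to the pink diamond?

turn right 26°, forward 1.5 m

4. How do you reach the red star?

turn right 70°, forward 8.5 m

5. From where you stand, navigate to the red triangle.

turn right 64°, forward 6.0 m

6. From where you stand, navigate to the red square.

turn right 128°, forward 7.1 m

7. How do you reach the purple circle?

turn left 172°, forward 2.8 m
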